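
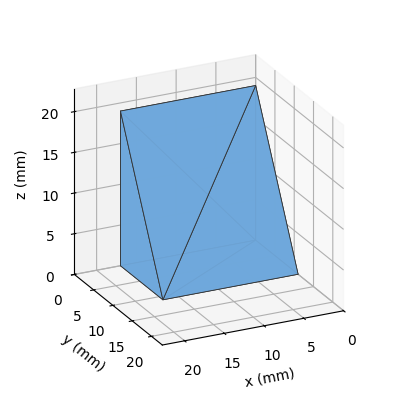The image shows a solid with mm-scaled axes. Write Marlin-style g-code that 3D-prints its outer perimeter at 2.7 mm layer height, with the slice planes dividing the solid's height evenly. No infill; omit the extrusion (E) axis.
Reading the render: the shape is a wedge (ramp): 17 × 11 mm base, rising to 19 mm along the y=0 edge and sloping linearly to z=0 at y=11 (dimensions read to the nearest mm from the axis ticks). For the g-code, the solid's height is divided into equal slices at the stated Δz and each level perimeter traced with G1 moves after a G0 lift.

; perimeter-only toolpath
G21 ; units = mm
G90 ; absolute positioning
G28 ; home
; layer 1
G0 Z2.7
G0 X0.0 Y0.0
G1 X17.0 Y0.0
G1 X17.0 Y9.4
G1 X0.0 Y9.4
G1 X0.0 Y0.0
; layer 2
G0 Z5.4
G0 X0.0 Y0.0
G1 X17.0 Y0.0
G1 X17.0 Y7.9
G1 X0.0 Y7.9
G1 X0.0 Y0.0
; layer 3
G0 Z8.1
G0 X0.0 Y0.0
G1 X17.0 Y0.0
G1 X17.0 Y6.3
G1 X0.0 Y6.3
G1 X0.0 Y0.0
; layer 4
G0 Z10.9
G0 X0.0 Y0.0
G1 X17.0 Y0.0
G1 X17.0 Y4.7
G1 X0.0 Y4.7
G1 X0.0 Y0.0
; layer 5
G0 Z13.6
G0 X0.0 Y0.0
G1 X17.0 Y0.0
G1 X17.0 Y3.1
G1 X0.0 Y3.1
G1 X0.0 Y0.0
; layer 6
G0 Z16.3
G0 X0.0 Y0.0
G1 X17.0 Y0.0
G1 X17.0 Y1.6
G1 X0.0 Y1.6
G1 X0.0 Y0.0
M2 ; end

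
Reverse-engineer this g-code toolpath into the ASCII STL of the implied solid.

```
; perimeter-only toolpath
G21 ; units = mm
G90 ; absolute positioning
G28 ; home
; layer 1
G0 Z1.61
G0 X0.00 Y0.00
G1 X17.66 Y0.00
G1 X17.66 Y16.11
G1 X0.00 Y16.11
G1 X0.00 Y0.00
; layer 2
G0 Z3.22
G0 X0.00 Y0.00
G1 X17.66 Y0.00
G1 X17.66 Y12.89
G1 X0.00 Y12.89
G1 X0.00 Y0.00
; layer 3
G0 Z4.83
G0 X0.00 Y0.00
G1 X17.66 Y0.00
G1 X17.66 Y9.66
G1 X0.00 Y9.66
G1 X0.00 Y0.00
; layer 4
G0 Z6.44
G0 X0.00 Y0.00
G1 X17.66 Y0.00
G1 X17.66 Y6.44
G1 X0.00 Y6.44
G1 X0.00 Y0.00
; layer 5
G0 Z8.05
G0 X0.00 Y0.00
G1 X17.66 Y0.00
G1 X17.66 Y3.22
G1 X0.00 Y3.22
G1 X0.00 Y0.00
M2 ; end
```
solid part
  facet normal 0.0000 0.0000 -1.0000
    outer loop
      vertex 17.66 19.33 0.00
      vertex 17.66 0.00 0.00
      vertex 0.00 0.00 0.00
    endloop
  endfacet
  facet normal 0.0000 0.0000 -1.0000
    outer loop
      vertex 0.00 19.33 0.00
      vertex 17.66 19.33 0.00
      vertex 0.00 0.00 0.00
    endloop
  endfacet
  facet normal 0.0000 -1.0000 0.0000
    outer loop
      vertex 0.00 0.00 0.00
      vertex 17.66 0.00 0.00
      vertex 17.66 0.00 9.66
    endloop
  endfacet
  facet normal 0.0000 -1.0000 0.0000
    outer loop
      vertex 0.00 0.00 0.00
      vertex 17.66 0.00 9.66
      vertex 0.00 0.00 9.66
    endloop
  endfacet
  facet normal 0.0000 0.4470 0.8945
    outer loop
      vertex 0.00 0.00 9.66
      vertex 17.66 0.00 9.66
      vertex 17.66 19.33 0.00
    endloop
  endfacet
  facet normal 0.0000 0.4470 0.8945
    outer loop
      vertex 0.00 0.00 9.66
      vertex 17.66 19.33 0.00
      vertex 0.00 19.33 0.00
    endloop
  endfacet
  facet normal -1.0000 0.0000 0.0000
    outer loop
      vertex 0.00 0.00 9.66
      vertex 0.00 19.33 0.00
      vertex 0.00 0.00 0.00
    endloop
  endfacet
  facet normal 1.0000 0.0000 0.0000
    outer loop
      vertex 17.66 0.00 0.00
      vertex 17.66 19.33 0.00
      vertex 17.66 0.00 9.66
    endloop
  endfacet
endsolid part

The G0 Z moves step by Δz≈1.61 mm. The G1 loops shrink linearly with z, so the solid tapers from its base footprint up to z≈9.66. Closing with a flat bottom cap and the tapered top and triangulating gives 8 facets — a wedge (ramp): 17.7 × 19.3 mm base, rising to 9.66 mm along the y=0 edge and sloping linearly to z=0 at y=19.3.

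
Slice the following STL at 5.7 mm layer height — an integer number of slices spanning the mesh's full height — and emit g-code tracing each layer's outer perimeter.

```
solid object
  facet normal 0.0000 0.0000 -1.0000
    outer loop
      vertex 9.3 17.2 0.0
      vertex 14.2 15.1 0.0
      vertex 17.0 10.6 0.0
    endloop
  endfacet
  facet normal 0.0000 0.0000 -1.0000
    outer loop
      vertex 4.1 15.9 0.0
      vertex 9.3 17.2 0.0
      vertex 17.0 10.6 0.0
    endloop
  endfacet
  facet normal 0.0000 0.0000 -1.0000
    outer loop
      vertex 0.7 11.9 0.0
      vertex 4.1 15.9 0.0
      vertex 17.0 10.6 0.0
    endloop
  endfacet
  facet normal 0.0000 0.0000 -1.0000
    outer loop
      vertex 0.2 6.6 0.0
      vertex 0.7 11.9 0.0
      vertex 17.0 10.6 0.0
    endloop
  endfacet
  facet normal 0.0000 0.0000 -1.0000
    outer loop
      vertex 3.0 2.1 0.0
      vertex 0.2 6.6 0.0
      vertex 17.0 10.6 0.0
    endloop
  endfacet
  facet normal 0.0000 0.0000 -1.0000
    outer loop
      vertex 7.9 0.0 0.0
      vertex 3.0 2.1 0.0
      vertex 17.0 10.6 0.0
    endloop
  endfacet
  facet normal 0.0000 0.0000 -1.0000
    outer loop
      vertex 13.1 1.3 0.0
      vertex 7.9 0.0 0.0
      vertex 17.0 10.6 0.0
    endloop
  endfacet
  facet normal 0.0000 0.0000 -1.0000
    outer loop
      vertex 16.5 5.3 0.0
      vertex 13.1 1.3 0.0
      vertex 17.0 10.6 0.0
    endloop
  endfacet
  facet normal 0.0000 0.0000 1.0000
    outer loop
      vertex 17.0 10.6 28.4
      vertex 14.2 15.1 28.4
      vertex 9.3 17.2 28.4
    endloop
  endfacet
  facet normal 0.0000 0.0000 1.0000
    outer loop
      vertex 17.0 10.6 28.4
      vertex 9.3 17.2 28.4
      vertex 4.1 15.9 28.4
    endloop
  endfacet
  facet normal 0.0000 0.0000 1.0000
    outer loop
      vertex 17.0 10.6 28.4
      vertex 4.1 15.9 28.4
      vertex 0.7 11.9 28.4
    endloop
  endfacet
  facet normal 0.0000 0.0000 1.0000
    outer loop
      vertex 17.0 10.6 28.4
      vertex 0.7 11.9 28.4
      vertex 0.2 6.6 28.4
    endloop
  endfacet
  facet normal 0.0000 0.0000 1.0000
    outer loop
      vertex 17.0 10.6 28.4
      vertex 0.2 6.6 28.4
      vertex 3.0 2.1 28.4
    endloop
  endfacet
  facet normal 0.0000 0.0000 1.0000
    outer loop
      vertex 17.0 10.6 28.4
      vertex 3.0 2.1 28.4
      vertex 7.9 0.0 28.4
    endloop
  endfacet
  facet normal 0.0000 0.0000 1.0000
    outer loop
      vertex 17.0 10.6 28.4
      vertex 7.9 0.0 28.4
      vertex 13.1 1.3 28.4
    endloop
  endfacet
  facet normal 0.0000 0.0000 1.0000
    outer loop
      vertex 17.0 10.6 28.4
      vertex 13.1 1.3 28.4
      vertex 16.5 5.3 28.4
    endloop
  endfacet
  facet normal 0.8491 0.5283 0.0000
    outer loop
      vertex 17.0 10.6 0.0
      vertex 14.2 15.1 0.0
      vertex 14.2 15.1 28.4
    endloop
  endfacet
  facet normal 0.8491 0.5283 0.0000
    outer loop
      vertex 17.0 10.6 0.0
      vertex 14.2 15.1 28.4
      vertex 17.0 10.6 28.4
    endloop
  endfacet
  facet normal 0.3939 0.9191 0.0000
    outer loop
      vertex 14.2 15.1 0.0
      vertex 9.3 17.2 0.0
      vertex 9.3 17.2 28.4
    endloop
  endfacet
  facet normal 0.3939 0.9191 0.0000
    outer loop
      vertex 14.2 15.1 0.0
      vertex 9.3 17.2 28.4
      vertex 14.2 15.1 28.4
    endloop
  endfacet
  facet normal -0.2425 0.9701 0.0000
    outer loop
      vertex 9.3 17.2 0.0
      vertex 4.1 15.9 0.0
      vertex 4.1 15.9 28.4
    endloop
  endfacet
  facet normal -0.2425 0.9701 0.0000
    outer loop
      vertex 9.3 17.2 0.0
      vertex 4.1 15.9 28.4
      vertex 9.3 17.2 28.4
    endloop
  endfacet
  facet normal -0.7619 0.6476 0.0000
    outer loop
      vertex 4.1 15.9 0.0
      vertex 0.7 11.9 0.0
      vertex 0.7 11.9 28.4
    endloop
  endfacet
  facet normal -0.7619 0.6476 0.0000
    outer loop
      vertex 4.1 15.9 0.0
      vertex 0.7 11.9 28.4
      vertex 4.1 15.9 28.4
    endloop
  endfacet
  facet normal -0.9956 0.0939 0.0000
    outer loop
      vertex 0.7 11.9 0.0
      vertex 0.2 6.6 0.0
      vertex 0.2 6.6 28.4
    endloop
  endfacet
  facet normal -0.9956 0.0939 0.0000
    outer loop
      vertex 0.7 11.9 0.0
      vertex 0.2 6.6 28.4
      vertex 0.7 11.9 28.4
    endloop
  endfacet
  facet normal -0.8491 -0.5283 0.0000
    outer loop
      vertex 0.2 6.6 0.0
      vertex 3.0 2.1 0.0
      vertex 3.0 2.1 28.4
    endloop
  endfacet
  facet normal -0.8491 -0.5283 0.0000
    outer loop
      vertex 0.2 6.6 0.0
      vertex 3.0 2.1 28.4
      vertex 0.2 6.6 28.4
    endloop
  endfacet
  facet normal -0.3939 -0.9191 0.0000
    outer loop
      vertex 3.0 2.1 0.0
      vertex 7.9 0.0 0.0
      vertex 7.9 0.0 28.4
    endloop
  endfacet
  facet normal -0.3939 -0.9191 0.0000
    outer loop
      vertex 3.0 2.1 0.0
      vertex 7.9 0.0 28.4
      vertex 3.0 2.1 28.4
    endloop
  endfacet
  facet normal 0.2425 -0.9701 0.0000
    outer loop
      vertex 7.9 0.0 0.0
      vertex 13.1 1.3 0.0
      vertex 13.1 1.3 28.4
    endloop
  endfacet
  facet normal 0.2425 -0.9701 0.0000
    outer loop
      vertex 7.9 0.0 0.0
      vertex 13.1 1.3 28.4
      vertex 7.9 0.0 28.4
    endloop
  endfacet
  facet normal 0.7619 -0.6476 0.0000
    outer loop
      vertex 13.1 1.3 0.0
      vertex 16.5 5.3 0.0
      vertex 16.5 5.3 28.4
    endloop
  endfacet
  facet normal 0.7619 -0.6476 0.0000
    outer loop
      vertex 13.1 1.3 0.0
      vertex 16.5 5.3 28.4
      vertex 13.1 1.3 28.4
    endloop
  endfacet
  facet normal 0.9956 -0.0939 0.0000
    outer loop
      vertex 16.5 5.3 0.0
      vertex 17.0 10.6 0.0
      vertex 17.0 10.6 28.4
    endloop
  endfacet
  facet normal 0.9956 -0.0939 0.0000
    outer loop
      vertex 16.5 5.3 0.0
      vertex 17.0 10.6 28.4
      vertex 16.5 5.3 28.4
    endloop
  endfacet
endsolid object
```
; perimeter-only toolpath
G21 ; units = mm
G90 ; absolute positioning
G28 ; home
; layer 1
G0 Z5.7
G0 X17.0 Y10.6
G1 X14.2 Y15.1
G1 X9.3 Y17.2
G1 X4.1 Y15.9
G1 X0.7 Y11.9
G1 X0.2 Y6.6
G1 X3.0 Y2.1
G1 X7.9 Y0.0
G1 X13.1 Y1.3
G1 X16.5 Y5.3
G1 X17.0 Y10.6
; layer 2
G0 Z11.4
G0 X17.0 Y10.6
G1 X14.2 Y15.1
G1 X9.3 Y17.2
G1 X4.1 Y15.9
G1 X0.7 Y11.9
G1 X0.2 Y6.6
G1 X3.0 Y2.1
G1 X7.9 Y0.0
G1 X13.1 Y1.3
G1 X16.5 Y5.3
G1 X17.0 Y10.6
; layer 3
G0 Z17.0
G0 X17.0 Y10.6
G1 X14.2 Y15.1
G1 X9.3 Y17.2
G1 X4.1 Y15.9
G1 X0.7 Y11.9
G1 X0.2 Y6.6
G1 X3.0 Y2.1
G1 X7.9 Y0.0
G1 X13.1 Y1.3
G1 X16.5 Y5.3
G1 X17.0 Y10.6
; layer 4
G0 Z22.7
G0 X17.0 Y10.6
G1 X14.2 Y15.1
G1 X9.3 Y17.2
G1 X4.1 Y15.9
G1 X0.7 Y11.9
G1 X0.2 Y6.6
G1 X3.0 Y2.1
G1 X7.9 Y0.0
G1 X13.1 Y1.3
G1 X16.5 Y5.3
G1 X17.0 Y10.6
; layer 5
G0 Z28.4
G0 X17.0 Y10.6
G1 X14.2 Y15.1
G1 X9.3 Y17.2
G1 X4.1 Y15.9
G1 X0.7 Y11.9
G1 X0.2 Y6.6
G1 X3.0 Y2.1
G1 X7.9 Y0.0
G1 X13.1 Y1.3
G1 X16.5 Y5.3
G1 X17.0 Y10.6
M2 ; end

The solid is a regular 10-sided prism (a cylinder approximated with 10 flat sides), circumscribed radius ≈ 8.6 mm, height ≈ 28.4 mm. Slicing at Δz = 5.7 mm — 5 equal slices spanning the solid's height, so layer i sits at z = i·h/5 — gives 5 non-empty perimeters. Each is a 10-segment closed polygon; G0 lifts to the layer z and rapids to the start vertex, then G1 traces the edges.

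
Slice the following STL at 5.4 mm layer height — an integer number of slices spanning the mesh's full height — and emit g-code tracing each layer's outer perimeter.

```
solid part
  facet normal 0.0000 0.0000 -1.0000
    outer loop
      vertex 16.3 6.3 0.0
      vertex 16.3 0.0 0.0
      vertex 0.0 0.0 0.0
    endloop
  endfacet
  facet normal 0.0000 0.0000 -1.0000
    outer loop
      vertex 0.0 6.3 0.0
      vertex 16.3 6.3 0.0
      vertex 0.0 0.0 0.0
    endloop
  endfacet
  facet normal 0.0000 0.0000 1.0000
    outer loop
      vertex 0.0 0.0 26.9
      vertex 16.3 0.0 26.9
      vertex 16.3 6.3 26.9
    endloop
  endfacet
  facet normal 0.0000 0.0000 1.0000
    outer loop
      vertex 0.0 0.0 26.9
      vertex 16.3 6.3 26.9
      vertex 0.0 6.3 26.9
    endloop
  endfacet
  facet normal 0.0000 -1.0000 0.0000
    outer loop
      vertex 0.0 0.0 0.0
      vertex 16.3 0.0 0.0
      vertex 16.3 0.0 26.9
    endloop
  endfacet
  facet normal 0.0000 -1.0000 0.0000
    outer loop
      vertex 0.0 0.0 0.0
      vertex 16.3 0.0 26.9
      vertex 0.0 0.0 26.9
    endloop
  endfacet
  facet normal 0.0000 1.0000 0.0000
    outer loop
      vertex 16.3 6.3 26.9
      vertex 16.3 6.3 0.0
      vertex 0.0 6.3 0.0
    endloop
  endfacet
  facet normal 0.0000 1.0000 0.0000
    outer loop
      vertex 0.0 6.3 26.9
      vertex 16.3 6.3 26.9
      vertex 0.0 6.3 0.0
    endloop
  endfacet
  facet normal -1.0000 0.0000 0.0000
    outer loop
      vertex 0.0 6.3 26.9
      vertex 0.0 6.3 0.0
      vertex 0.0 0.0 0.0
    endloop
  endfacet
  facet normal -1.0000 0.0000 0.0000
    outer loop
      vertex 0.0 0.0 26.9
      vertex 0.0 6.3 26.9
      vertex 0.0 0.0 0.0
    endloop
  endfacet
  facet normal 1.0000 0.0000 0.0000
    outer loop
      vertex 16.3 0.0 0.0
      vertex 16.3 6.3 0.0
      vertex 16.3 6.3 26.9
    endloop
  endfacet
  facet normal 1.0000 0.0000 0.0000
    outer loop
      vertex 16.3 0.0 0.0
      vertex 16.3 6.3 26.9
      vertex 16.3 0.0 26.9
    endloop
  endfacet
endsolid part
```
; perimeter-only toolpath
G21 ; units = mm
G90 ; absolute positioning
G28 ; home
; layer 1
G0 Z5.4
G0 X0.0 Y0.0
G1 X16.3 Y0.0
G1 X16.3 Y6.3
G1 X0.0 Y6.3
G1 X0.0 Y0.0
; layer 2
G0 Z10.8
G0 X0.0 Y0.0
G1 X16.3 Y0.0
G1 X16.3 Y6.3
G1 X0.0 Y6.3
G1 X0.0 Y0.0
; layer 3
G0 Z16.1
G0 X0.0 Y0.0
G1 X16.3 Y0.0
G1 X16.3 Y6.3
G1 X0.0 Y6.3
G1 X0.0 Y0.0
; layer 4
G0 Z21.5
G0 X0.0 Y0.0
G1 X16.3 Y0.0
G1 X16.3 Y6.3
G1 X0.0 Y6.3
G1 X0.0 Y0.0
; layer 5
G0 Z26.9
G0 X0.0 Y0.0
G1 X16.3 Y0.0
G1 X16.3 Y6.3
G1 X0.0 Y6.3
G1 X0.0 Y0.0
M2 ; end

The solid is a rectangular box, roughly 16.3 × 6.3 mm footprint and 26.9 mm tall. Slicing at Δz = 5.4 mm — 5 equal slices spanning the solid's height, so layer i sits at z = i·h/5 — gives 5 non-empty perimeters. Each is a 4-segment closed polygon; G0 lifts to the layer z and rapids to the start vertex, then G1 traces the edges.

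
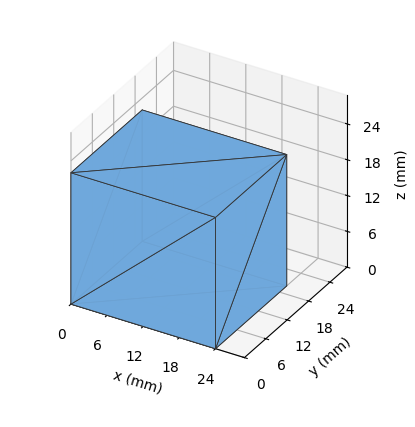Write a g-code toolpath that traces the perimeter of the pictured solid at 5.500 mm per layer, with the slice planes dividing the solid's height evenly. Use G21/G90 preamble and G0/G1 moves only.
Reading the render: the shape is a rectangular box, roughly 24 × 20 mm footprint and 22 mm tall (dimensions read to the nearest mm from the axis ticks). For the g-code, the solid's height is divided into equal slices at the stated Δz and each level perimeter traced with G1 moves after a G0 lift.

; perimeter-only toolpath
G21 ; units = mm
G90 ; absolute positioning
G28 ; home
; layer 1
G0 Z5.500
G0 X0.000 Y0.000
G1 X24.000 Y0.000
G1 X24.000 Y20.000
G1 X0.000 Y20.000
G1 X0.000 Y0.000
; layer 2
G0 Z11.000
G0 X0.000 Y0.000
G1 X24.000 Y0.000
G1 X24.000 Y20.000
G1 X0.000 Y20.000
G1 X0.000 Y0.000
; layer 3
G0 Z16.500
G0 X0.000 Y0.000
G1 X24.000 Y0.000
G1 X24.000 Y20.000
G1 X0.000 Y20.000
G1 X0.000 Y0.000
; layer 4
G0 Z22.000
G0 X0.000 Y0.000
G1 X24.000 Y0.000
G1 X24.000 Y20.000
G1 X0.000 Y20.000
G1 X0.000 Y0.000
M2 ; end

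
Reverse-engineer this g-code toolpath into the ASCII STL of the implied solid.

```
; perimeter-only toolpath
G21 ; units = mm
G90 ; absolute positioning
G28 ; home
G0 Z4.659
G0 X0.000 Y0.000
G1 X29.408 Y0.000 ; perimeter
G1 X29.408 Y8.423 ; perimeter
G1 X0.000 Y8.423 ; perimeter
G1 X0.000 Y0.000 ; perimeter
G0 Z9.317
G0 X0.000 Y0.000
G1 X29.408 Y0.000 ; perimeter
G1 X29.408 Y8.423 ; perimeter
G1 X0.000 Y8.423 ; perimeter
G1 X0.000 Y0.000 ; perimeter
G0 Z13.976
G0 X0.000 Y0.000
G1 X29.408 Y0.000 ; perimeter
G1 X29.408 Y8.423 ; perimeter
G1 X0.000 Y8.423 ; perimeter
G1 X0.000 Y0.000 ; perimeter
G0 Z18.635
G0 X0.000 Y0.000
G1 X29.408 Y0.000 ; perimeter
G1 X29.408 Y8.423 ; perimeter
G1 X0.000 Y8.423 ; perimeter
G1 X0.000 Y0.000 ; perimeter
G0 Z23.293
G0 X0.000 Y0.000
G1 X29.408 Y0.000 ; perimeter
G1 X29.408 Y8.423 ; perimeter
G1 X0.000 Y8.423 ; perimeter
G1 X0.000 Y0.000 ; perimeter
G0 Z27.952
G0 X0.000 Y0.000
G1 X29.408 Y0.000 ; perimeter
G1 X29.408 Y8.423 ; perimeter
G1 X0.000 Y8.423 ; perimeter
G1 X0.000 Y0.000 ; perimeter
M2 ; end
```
solid part
  facet normal 0.0000 0.0000 -1.0000
    outer loop
      vertex 29.408 8.423 0.000
      vertex 29.408 0.000 0.000
      vertex 0.000 0.000 0.000
    endloop
  endfacet
  facet normal 0.0000 0.0000 -1.0000
    outer loop
      vertex 0.000 8.423 0.000
      vertex 29.408 8.423 0.000
      vertex 0.000 0.000 0.000
    endloop
  endfacet
  facet normal 0.0000 0.0000 1.0000
    outer loop
      vertex 0.000 0.000 27.952
      vertex 29.408 0.000 27.952
      vertex 29.408 8.423 27.952
    endloop
  endfacet
  facet normal 0.0000 0.0000 1.0000
    outer loop
      vertex 0.000 0.000 27.952
      vertex 29.408 8.423 27.952
      vertex 0.000 8.423 27.952
    endloop
  endfacet
  facet normal 0.0000 -1.0000 0.0000
    outer loop
      vertex 0.000 0.000 0.000
      vertex 29.408 0.000 0.000
      vertex 29.408 0.000 27.952
    endloop
  endfacet
  facet normal 0.0000 -1.0000 0.0000
    outer loop
      vertex 0.000 0.000 0.000
      vertex 29.408 0.000 27.952
      vertex 0.000 0.000 27.952
    endloop
  endfacet
  facet normal 0.0000 1.0000 0.0000
    outer loop
      vertex 29.408 8.423 27.952
      vertex 29.408 8.423 0.000
      vertex 0.000 8.423 0.000
    endloop
  endfacet
  facet normal 0.0000 1.0000 0.0000
    outer loop
      vertex 0.000 8.423 27.952
      vertex 29.408 8.423 27.952
      vertex 0.000 8.423 0.000
    endloop
  endfacet
  facet normal -1.0000 0.0000 0.0000
    outer loop
      vertex 0.000 8.423 27.952
      vertex 0.000 8.423 0.000
      vertex 0.000 0.000 0.000
    endloop
  endfacet
  facet normal -1.0000 0.0000 0.0000
    outer loop
      vertex 0.000 0.000 27.952
      vertex 0.000 8.423 27.952
      vertex 0.000 0.000 0.000
    endloop
  endfacet
  facet normal 1.0000 0.0000 0.0000
    outer loop
      vertex 29.408 0.000 0.000
      vertex 29.408 8.423 0.000
      vertex 29.408 8.423 27.952
    endloop
  endfacet
  facet normal 1.0000 0.0000 0.0000
    outer loop
      vertex 29.408 0.000 0.000
      vertex 29.408 8.423 27.952
      vertex 29.408 0.000 27.952
    endloop
  endfacet
endsolid part

The G0 Z moves step by Δz≈4.659 mm. Every layer's G1 loop is the same polygon, so the solid is a straight extrusion of it from z=0 to z≈28. Closing with flat bottom and top caps and triangulating gives 12 facets — a rectangular box, roughly 29.4 × 8.42 mm footprint and 28 mm tall.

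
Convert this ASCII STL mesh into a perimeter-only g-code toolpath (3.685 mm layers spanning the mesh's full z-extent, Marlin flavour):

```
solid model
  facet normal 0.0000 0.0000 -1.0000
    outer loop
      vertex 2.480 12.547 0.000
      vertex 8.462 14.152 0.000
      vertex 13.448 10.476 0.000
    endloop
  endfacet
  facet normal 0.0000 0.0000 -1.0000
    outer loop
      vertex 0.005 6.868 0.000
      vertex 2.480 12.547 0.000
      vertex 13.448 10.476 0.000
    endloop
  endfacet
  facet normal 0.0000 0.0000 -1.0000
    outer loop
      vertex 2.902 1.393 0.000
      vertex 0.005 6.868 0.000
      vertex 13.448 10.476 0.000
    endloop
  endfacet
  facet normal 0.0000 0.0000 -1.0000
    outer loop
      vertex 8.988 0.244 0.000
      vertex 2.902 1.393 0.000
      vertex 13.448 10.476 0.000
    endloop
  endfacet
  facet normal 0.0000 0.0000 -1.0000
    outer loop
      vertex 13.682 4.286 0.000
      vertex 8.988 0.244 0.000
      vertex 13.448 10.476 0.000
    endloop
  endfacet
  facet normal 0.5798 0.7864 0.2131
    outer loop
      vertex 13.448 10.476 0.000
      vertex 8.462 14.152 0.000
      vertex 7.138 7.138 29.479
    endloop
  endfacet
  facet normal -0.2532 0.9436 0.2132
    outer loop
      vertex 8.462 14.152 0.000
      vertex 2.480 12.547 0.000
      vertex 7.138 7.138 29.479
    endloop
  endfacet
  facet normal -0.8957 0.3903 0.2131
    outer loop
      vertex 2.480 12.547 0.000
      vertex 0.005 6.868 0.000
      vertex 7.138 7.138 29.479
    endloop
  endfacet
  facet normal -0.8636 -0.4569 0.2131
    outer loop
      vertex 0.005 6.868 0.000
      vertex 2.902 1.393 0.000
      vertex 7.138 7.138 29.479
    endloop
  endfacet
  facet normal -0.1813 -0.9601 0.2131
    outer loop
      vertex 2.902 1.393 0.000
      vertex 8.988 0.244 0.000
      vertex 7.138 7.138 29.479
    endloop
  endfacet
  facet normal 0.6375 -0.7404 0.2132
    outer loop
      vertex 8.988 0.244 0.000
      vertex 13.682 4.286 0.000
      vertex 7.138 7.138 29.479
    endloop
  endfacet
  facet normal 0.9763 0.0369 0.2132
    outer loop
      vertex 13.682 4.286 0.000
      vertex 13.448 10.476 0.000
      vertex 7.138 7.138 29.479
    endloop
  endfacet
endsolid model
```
; perimeter-only toolpath
G21 ; units = mm
G90 ; absolute positioning
G28 ; home
; layer 1
G0 Z3.685
G0 X12.659 Y10.059
G1 X8.296 Y13.275
G1 X3.062 Y11.871
G1 X0.897 Y6.902
G1 X3.431 Y2.111
G1 X8.757 Y1.106
G1 X12.864 Y4.642
G1 X12.659 Y10.059
; layer 2
G0 Z7.370
G0 X11.870 Y9.642
G1 X8.131 Y12.398
G1 X3.644 Y11.195
G1 X1.788 Y6.935
G1 X3.961 Y2.829
G1 X8.525 Y1.968
G1 X12.046 Y4.999
G1 X11.870 Y9.642
; layer 3
G0 Z11.055
G0 X11.082 Y9.224
G1 X7.966 Y11.522
G1 X4.227 Y10.519
G1 X2.680 Y6.969
G1 X4.491 Y3.547
G1 X8.294 Y2.829
G1 X11.228 Y5.356
G1 X11.082 Y9.224
; layer 4
G0 Z14.739
G0 X10.293 Y8.807
G1 X7.800 Y10.645
G1 X4.809 Y9.843
G1 X3.571 Y7.003
G1 X5.020 Y4.266
G1 X8.063 Y3.691
G1 X10.410 Y5.712
G1 X10.293 Y8.807
; layer 5
G0 Z18.424
G0 X9.504 Y8.390
G1 X7.634 Y9.768
G1 X5.391 Y9.166
G1 X4.463 Y7.037
G1 X5.549 Y4.984
G1 X7.832 Y4.553
G1 X9.592 Y6.068
G1 X9.504 Y8.390
; layer 6
G0 Z22.109
G0 X8.716 Y7.973
G1 X7.469 Y8.892
G1 X5.974 Y8.490
G1 X5.355 Y7.071
G1 X6.079 Y5.702
G1 X7.601 Y5.415
G1 X8.774 Y6.425
G1 X8.716 Y7.973
; layer 7
G0 Z25.794
G0 X7.927 Y7.555
G1 X7.303 Y8.015
G1 X6.556 Y7.814
G1 X6.246 Y7.104
G1 X6.609 Y6.420
G1 X7.369 Y6.276
G1 X7.956 Y6.782
G1 X7.927 Y7.555
M2 ; end

The solid is a regular 7-sided pyramid, base circumscribed radius ≈ 7.14 mm, apex at z ≈ 29.5 mm. Slicing at Δz = 3.685 mm — 8 equal slices spanning the solid's height, so layer i sits at z = i·h/8 — gives 7 non-empty perimeters. Each is a 7-segment closed polygon; G0 lifts to the layer z and rapids to the start vertex, then G1 traces the edges. The cross-section shrinks linearly with z (the slice at the apex is degenerate and omitted).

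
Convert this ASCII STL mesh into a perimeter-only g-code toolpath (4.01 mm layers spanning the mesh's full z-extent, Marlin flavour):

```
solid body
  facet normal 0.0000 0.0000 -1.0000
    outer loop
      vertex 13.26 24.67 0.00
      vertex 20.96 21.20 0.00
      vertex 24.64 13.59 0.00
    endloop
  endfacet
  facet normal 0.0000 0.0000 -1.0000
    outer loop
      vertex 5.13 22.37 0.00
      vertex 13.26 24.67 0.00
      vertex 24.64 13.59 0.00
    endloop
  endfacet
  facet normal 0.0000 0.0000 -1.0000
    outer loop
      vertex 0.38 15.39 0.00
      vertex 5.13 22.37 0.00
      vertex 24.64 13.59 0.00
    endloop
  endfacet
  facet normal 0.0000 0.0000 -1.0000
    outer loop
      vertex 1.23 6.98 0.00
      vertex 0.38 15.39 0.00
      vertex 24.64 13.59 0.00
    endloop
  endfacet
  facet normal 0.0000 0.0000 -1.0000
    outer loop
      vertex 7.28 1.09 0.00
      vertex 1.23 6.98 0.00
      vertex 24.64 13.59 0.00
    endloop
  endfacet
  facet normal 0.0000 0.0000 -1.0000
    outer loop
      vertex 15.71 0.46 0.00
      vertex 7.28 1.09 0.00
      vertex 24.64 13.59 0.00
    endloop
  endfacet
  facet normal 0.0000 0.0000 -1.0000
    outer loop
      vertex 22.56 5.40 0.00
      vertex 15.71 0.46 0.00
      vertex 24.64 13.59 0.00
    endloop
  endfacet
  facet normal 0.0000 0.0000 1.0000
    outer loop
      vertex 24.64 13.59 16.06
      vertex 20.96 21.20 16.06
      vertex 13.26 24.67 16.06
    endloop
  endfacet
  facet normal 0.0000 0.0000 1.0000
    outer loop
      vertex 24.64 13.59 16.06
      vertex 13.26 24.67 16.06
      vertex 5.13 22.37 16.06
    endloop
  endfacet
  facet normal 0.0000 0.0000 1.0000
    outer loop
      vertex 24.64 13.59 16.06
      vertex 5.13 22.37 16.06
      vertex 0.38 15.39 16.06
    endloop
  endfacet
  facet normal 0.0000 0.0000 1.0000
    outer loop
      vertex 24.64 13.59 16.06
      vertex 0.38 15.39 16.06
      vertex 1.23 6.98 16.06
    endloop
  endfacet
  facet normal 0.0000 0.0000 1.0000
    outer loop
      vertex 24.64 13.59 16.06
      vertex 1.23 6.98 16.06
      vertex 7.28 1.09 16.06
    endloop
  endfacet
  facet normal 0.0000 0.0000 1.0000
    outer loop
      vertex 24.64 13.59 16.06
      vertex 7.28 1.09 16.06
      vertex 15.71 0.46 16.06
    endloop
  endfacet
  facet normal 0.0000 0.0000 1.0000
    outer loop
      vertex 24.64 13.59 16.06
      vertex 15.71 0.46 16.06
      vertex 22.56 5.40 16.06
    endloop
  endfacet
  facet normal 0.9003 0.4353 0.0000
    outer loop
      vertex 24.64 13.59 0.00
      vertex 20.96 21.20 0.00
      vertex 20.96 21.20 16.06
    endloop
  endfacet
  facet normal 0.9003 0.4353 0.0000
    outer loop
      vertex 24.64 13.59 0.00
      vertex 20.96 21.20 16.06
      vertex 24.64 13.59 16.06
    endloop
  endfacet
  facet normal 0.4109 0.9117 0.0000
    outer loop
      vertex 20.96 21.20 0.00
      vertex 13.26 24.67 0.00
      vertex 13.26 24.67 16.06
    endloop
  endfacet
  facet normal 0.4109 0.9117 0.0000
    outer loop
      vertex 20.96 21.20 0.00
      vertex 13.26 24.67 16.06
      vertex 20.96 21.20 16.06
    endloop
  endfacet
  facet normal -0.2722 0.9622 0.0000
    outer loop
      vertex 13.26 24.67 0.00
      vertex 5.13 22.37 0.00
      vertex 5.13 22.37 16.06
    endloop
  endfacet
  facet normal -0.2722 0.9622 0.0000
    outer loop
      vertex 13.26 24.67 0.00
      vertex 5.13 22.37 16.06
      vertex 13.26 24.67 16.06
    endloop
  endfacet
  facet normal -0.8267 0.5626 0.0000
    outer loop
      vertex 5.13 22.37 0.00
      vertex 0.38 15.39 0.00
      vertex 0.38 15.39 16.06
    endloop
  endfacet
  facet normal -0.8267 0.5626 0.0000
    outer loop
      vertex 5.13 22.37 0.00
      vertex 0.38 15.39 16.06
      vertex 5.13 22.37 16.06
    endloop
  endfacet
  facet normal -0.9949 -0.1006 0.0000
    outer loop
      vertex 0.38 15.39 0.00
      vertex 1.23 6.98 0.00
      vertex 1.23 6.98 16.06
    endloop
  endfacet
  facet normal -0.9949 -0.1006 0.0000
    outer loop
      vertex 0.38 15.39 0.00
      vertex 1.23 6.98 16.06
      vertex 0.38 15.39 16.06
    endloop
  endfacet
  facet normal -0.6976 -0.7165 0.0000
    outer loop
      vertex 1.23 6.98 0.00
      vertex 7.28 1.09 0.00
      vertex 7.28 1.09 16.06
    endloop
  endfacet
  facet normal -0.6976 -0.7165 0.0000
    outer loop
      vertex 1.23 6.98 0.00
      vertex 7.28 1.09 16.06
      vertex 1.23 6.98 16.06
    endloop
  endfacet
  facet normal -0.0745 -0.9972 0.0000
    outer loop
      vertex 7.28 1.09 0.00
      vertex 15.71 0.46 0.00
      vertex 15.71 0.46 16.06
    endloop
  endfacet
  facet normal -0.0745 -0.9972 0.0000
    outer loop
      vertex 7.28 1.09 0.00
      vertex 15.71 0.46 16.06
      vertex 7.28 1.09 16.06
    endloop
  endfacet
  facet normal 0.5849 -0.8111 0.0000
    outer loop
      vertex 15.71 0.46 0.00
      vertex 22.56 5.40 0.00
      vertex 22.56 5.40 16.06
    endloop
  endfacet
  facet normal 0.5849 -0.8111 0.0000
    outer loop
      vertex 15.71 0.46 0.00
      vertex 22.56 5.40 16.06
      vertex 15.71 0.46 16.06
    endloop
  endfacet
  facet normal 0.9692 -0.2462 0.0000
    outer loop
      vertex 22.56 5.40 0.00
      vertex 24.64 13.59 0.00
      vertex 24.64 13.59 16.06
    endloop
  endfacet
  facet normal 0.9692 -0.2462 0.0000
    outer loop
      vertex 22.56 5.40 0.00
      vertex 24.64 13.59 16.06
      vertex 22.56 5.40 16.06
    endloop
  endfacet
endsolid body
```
; perimeter-only toolpath
G21 ; units = mm
G90 ; absolute positioning
G28 ; home
; layer 1
G0 Z4.01
G0 X24.64 Y13.59
G1 X20.96 Y21.20
G1 X13.26 Y24.67
G1 X5.13 Y22.37
G1 X0.38 Y15.39
G1 X1.23 Y6.98
G1 X7.28 Y1.09
G1 X15.71 Y0.46
G1 X22.56 Y5.40
G1 X24.64 Y13.59
; layer 2
G0 Z8.03
G0 X24.64 Y13.59
G1 X20.96 Y21.20
G1 X13.26 Y24.67
G1 X5.13 Y22.37
G1 X0.38 Y15.39
G1 X1.23 Y6.98
G1 X7.28 Y1.09
G1 X15.71 Y0.46
G1 X22.56 Y5.40
G1 X24.64 Y13.59
; layer 3
G0 Z12.04
G0 X24.64 Y13.59
G1 X20.96 Y21.20
G1 X13.26 Y24.67
G1 X5.13 Y22.37
G1 X0.38 Y15.39
G1 X1.23 Y6.98
G1 X7.28 Y1.09
G1 X15.71 Y0.46
G1 X22.56 Y5.40
G1 X24.64 Y13.59
; layer 4
G0 Z16.06
G0 X24.64 Y13.59
G1 X20.96 Y21.20
G1 X13.26 Y24.67
G1 X5.13 Y22.37
G1 X0.38 Y15.39
G1 X1.23 Y6.98
G1 X7.28 Y1.09
G1 X15.71 Y0.46
G1 X22.56 Y5.40
G1 X24.64 Y13.59
M2 ; end

The solid is a regular 9-sided prism (a cylinder approximated with 9 flat sides), circumscribed radius ≈ 12.3 mm, height ≈ 16.1 mm. Slicing at Δz = 4.01 mm — 4 equal slices spanning the solid's height, so layer i sits at z = i·h/4 — gives 4 non-empty perimeters. Each is a 9-segment closed polygon; G0 lifts to the layer z and rapids to the start vertex, then G1 traces the edges.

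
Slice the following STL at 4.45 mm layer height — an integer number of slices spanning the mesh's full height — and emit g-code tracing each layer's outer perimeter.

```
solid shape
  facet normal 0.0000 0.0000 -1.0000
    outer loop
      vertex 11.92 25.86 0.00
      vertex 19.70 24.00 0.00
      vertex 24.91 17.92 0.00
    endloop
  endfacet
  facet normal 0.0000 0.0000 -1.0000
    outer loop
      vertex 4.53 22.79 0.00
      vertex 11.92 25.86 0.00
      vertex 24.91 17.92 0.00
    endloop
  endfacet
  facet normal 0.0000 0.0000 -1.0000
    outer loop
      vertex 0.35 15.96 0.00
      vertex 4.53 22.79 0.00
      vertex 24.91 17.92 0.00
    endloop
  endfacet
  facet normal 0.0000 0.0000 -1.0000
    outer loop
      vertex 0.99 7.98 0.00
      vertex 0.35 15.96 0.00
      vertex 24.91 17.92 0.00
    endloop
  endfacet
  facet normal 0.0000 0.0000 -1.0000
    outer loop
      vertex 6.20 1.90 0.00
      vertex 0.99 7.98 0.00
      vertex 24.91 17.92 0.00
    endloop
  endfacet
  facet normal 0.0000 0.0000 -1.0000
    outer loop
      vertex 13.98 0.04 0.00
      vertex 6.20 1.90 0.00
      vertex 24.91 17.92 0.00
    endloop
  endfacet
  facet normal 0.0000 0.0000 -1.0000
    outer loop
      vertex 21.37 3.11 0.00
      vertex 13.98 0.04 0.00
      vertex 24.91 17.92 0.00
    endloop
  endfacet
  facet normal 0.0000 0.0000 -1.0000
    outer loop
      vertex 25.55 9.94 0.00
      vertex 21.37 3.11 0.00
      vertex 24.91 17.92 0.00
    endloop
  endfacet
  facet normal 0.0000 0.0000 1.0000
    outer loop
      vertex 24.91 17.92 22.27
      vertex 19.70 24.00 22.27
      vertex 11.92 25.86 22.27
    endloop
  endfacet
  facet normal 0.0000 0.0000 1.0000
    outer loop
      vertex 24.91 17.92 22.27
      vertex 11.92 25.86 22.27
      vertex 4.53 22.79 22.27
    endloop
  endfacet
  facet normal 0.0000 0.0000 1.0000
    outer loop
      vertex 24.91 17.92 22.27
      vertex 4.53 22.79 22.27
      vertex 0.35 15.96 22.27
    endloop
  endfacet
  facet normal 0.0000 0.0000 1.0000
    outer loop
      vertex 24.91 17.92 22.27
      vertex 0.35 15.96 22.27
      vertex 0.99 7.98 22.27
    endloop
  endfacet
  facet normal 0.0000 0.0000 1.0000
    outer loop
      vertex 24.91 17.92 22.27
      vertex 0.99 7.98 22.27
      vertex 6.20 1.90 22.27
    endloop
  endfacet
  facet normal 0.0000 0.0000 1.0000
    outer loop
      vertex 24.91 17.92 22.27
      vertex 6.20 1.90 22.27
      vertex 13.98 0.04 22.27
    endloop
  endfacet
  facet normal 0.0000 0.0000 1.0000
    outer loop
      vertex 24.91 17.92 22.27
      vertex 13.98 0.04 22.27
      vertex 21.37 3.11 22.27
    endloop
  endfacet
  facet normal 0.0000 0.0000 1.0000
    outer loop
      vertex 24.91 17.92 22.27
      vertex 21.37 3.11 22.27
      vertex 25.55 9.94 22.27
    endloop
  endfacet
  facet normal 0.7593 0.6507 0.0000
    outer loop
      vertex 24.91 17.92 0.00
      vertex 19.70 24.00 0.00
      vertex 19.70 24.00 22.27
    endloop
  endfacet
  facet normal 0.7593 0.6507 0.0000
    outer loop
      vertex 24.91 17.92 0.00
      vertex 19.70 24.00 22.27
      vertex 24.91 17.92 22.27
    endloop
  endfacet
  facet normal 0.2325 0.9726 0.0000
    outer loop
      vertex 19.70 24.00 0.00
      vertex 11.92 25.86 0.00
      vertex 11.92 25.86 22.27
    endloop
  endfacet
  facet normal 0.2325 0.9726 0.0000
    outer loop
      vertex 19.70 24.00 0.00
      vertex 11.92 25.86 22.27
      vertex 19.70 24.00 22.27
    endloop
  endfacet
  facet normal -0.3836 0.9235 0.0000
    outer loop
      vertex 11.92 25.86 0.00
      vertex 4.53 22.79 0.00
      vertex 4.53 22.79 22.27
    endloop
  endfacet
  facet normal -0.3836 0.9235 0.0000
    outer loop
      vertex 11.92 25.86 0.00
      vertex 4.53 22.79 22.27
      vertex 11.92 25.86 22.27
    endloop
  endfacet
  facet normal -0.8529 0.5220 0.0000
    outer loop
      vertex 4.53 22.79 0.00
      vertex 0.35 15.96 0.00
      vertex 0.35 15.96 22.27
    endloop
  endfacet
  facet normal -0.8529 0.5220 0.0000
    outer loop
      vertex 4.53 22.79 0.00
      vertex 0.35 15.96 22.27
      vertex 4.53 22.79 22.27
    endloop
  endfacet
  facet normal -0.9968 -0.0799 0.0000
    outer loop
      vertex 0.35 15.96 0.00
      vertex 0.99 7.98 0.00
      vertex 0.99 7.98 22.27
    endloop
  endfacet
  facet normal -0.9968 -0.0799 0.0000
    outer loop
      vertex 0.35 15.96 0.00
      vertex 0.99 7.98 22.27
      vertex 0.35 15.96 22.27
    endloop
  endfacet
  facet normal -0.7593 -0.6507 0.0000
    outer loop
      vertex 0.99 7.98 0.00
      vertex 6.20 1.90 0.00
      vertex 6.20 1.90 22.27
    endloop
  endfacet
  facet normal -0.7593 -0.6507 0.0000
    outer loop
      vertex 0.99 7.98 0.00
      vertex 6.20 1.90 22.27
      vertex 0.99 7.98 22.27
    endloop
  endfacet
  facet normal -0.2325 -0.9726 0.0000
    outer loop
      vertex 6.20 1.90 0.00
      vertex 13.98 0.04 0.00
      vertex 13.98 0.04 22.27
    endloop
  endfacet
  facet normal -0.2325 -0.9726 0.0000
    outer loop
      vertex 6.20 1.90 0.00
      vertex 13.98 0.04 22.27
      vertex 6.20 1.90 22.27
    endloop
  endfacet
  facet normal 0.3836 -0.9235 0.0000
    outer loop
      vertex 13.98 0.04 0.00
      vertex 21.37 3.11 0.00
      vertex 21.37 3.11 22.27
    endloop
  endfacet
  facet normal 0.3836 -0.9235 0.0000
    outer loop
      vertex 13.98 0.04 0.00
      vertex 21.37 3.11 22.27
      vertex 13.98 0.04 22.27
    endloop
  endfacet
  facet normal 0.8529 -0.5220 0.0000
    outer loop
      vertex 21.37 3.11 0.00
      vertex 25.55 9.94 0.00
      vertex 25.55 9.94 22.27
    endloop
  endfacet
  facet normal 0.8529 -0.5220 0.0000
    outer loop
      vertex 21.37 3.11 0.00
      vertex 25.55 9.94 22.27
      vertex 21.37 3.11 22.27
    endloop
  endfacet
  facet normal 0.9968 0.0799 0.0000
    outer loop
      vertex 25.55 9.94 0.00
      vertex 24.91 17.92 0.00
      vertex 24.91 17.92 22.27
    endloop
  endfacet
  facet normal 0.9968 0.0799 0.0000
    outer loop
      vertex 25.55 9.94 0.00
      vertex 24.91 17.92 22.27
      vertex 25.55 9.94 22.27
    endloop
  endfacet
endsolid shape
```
; perimeter-only toolpath
G21 ; units = mm
G90 ; absolute positioning
G28 ; home
; layer 1
G0 Z4.45
G0 X24.91 Y17.92
G1 X19.70 Y24.00
G1 X11.92 Y25.86
G1 X4.53 Y22.79
G1 X0.35 Y15.96
G1 X0.99 Y7.98
G1 X6.20 Y1.90
G1 X13.98 Y0.04
G1 X21.37 Y3.11
G1 X25.55 Y9.94
G1 X24.91 Y17.92
; layer 2
G0 Z8.91
G0 X24.91 Y17.92
G1 X19.70 Y24.00
G1 X11.92 Y25.86
G1 X4.53 Y22.79
G1 X0.35 Y15.96
G1 X0.99 Y7.98
G1 X6.20 Y1.90
G1 X13.98 Y0.04
G1 X21.37 Y3.11
G1 X25.55 Y9.94
G1 X24.91 Y17.92
; layer 3
G0 Z13.36
G0 X24.91 Y17.92
G1 X19.70 Y24.00
G1 X11.92 Y25.86
G1 X4.53 Y22.79
G1 X0.35 Y15.96
G1 X0.99 Y7.98
G1 X6.20 Y1.90
G1 X13.98 Y0.04
G1 X21.37 Y3.11
G1 X25.55 Y9.94
G1 X24.91 Y17.92
; layer 4
G0 Z17.82
G0 X24.91 Y17.92
G1 X19.70 Y24.00
G1 X11.92 Y25.86
G1 X4.53 Y22.79
G1 X0.35 Y15.96
G1 X0.99 Y7.98
G1 X6.20 Y1.90
G1 X13.98 Y0.04
G1 X21.37 Y3.11
G1 X25.55 Y9.94
G1 X24.91 Y17.92
; layer 5
G0 Z22.27
G0 X24.91 Y17.92
G1 X19.70 Y24.00
G1 X11.92 Y25.86
G1 X4.53 Y22.79
G1 X0.35 Y15.96
G1 X0.99 Y7.98
G1 X6.20 Y1.90
G1 X13.98 Y0.04
G1 X21.37 Y3.11
G1 X25.55 Y9.94
G1 X24.91 Y17.92
M2 ; end

The solid is a regular 10-sided prism (a cylinder approximated with 10 flat sides), circumscribed radius ≈ 12.9 mm, height ≈ 22.3 mm. Slicing at Δz = 4.45 mm — 5 equal slices spanning the solid's height, so layer i sits at z = i·h/5 — gives 5 non-empty perimeters. Each is a 10-segment closed polygon; G0 lifts to the layer z and rapids to the start vertex, then G1 traces the edges.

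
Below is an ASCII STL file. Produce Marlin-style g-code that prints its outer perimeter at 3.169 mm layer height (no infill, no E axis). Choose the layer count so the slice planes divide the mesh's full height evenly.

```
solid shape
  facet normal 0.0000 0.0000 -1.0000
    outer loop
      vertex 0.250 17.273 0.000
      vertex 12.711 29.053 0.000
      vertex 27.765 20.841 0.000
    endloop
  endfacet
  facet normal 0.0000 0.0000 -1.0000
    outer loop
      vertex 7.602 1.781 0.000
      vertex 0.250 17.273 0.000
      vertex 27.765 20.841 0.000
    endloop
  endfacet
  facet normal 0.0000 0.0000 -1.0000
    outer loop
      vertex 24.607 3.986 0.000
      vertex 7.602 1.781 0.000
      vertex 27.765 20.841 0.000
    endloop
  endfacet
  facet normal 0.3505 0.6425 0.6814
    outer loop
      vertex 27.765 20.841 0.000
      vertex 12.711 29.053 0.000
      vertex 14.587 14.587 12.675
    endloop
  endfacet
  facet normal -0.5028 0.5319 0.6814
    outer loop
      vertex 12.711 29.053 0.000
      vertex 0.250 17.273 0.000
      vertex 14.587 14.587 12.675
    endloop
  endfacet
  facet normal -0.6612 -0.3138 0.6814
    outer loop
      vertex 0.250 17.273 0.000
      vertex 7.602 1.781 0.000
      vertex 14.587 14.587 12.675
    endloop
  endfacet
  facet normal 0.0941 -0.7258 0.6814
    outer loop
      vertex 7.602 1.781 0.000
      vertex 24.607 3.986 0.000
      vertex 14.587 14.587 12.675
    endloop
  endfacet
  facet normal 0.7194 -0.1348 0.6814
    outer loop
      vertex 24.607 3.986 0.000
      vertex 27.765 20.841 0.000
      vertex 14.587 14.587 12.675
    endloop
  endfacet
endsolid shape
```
; perimeter-only toolpath
G21 ; units = mm
G90 ; absolute positioning
G28 ; home
; layer 1
G0 Z3.169
G0 X24.471 Y19.277
G1 X13.180 Y25.437
G1 X3.834 Y16.602
G1 X9.348 Y4.982
G1 X22.102 Y6.636
G1 X24.471 Y19.277
; layer 2
G0 Z6.338
G0 X21.176 Y17.714
G1 X13.649 Y21.820
G1 X7.418 Y15.930
G1 X11.095 Y8.184
G1 X19.597 Y9.287
G1 X21.176 Y17.714
; layer 3
G0 Z9.506
G0 X17.881 Y16.150
G1 X14.118 Y18.203
G1 X11.003 Y15.258
G1 X12.841 Y11.386
G1 X17.092 Y11.937
G1 X17.881 Y16.150
M2 ; end

The solid is a regular 5-sided pyramid, base circumscribed radius ≈ 14.6 mm, apex at z ≈ 12.7 mm. Slicing at Δz = 3.169 mm — 4 equal slices spanning the solid's height, so layer i sits at z = i·h/4 — gives 3 non-empty perimeters. Each is a 5-segment closed polygon; G0 lifts to the layer z and rapids to the start vertex, then G1 traces the edges. The cross-section shrinks linearly with z (the slice at the apex is degenerate and omitted).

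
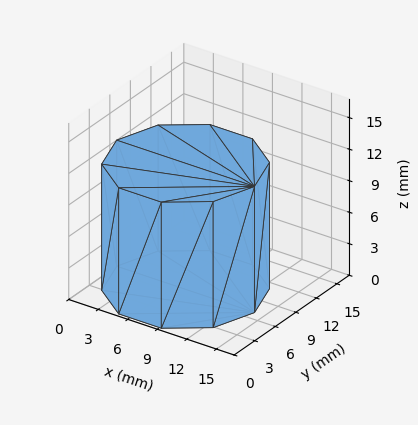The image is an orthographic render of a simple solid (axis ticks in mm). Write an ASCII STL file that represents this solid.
Reading the render: the shape is a regular 10-sided prism (a cylinder approximated with 10 flat sides), circumscribed radius ≈ 7 mm, height ≈ 12 mm (dimensions read to the nearest mm from the axis ticks). For the STL, each face is triangulated and given an outward normal.

solid part
  facet normal 0.0000 0.0000 -1.0000
    outer loop
      vertex 9.163 13.657 0.000
      vertex 12.663 11.114 0.000
      vertex 14.000 7.000 0.000
    endloop
  endfacet
  facet normal 0.0000 0.0000 -1.0000
    outer loop
      vertex 4.837 13.657 0.000
      vertex 9.163 13.657 0.000
      vertex 14.000 7.000 0.000
    endloop
  endfacet
  facet normal 0.0000 0.0000 -1.0000
    outer loop
      vertex 1.337 11.114 0.000
      vertex 4.837 13.657 0.000
      vertex 14.000 7.000 0.000
    endloop
  endfacet
  facet normal 0.0000 0.0000 -1.0000
    outer loop
      vertex 0.000 7.000 0.000
      vertex 1.337 11.114 0.000
      vertex 14.000 7.000 0.000
    endloop
  endfacet
  facet normal 0.0000 0.0000 -1.0000
    outer loop
      vertex 1.337 2.886 0.000
      vertex 0.000 7.000 0.000
      vertex 14.000 7.000 0.000
    endloop
  endfacet
  facet normal 0.0000 0.0000 -1.0000
    outer loop
      vertex 4.837 0.343 0.000
      vertex 1.337 2.886 0.000
      vertex 14.000 7.000 0.000
    endloop
  endfacet
  facet normal 0.0000 0.0000 -1.0000
    outer loop
      vertex 9.163 0.343 0.000
      vertex 4.837 0.343 0.000
      vertex 14.000 7.000 0.000
    endloop
  endfacet
  facet normal 0.0000 0.0000 -1.0000
    outer loop
      vertex 12.663 2.886 0.000
      vertex 9.163 0.343 0.000
      vertex 14.000 7.000 0.000
    endloop
  endfacet
  facet normal 0.0000 0.0000 1.0000
    outer loop
      vertex 14.000 7.000 12.000
      vertex 12.663 11.114 12.000
      vertex 9.163 13.657 12.000
    endloop
  endfacet
  facet normal 0.0000 0.0000 1.0000
    outer loop
      vertex 14.000 7.000 12.000
      vertex 9.163 13.657 12.000
      vertex 4.837 13.657 12.000
    endloop
  endfacet
  facet normal 0.0000 0.0000 1.0000
    outer loop
      vertex 14.000 7.000 12.000
      vertex 4.837 13.657 12.000
      vertex 1.337 11.114 12.000
    endloop
  endfacet
  facet normal 0.0000 0.0000 1.0000
    outer loop
      vertex 14.000 7.000 12.000
      vertex 1.337 11.114 12.000
      vertex 0.000 7.000 12.000
    endloop
  endfacet
  facet normal 0.0000 0.0000 1.0000
    outer loop
      vertex 14.000 7.000 12.000
      vertex 0.000 7.000 12.000
      vertex 1.337 2.886 12.000
    endloop
  endfacet
  facet normal 0.0000 0.0000 1.0000
    outer loop
      vertex 14.000 7.000 12.000
      vertex 1.337 2.886 12.000
      vertex 4.837 0.343 12.000
    endloop
  endfacet
  facet normal 0.0000 0.0000 1.0000
    outer loop
      vertex 14.000 7.000 12.000
      vertex 4.837 0.343 12.000
      vertex 9.163 0.343 12.000
    endloop
  endfacet
  facet normal 0.0000 0.0000 1.0000
    outer loop
      vertex 14.000 7.000 12.000
      vertex 9.163 0.343 12.000
      vertex 12.663 2.886 12.000
    endloop
  endfacet
  facet normal 0.9510 0.3091 0.0000
    outer loop
      vertex 14.000 7.000 0.000
      vertex 12.663 11.114 0.000
      vertex 12.663 11.114 12.000
    endloop
  endfacet
  facet normal 0.9510 0.3091 0.0000
    outer loop
      vertex 14.000 7.000 0.000
      vertex 12.663 11.114 12.000
      vertex 14.000 7.000 12.000
    endloop
  endfacet
  facet normal 0.5878 0.8090 0.0000
    outer loop
      vertex 12.663 11.114 0.000
      vertex 9.163 13.657 0.000
      vertex 9.163 13.657 12.000
    endloop
  endfacet
  facet normal 0.5878 0.8090 0.0000
    outer loop
      vertex 12.663 11.114 0.000
      vertex 9.163 13.657 12.000
      vertex 12.663 11.114 12.000
    endloop
  endfacet
  facet normal 0.0000 1.0000 0.0000
    outer loop
      vertex 9.163 13.657 0.000
      vertex 4.837 13.657 0.000
      vertex 4.837 13.657 12.000
    endloop
  endfacet
  facet normal 0.0000 1.0000 0.0000
    outer loop
      vertex 9.163 13.657 0.000
      vertex 4.837 13.657 12.000
      vertex 9.163 13.657 12.000
    endloop
  endfacet
  facet normal -0.5878 0.8090 0.0000
    outer loop
      vertex 4.837 13.657 0.000
      vertex 1.337 11.114 0.000
      vertex 1.337 11.114 12.000
    endloop
  endfacet
  facet normal -0.5878 0.8090 0.0000
    outer loop
      vertex 4.837 13.657 0.000
      vertex 1.337 11.114 12.000
      vertex 4.837 13.657 12.000
    endloop
  endfacet
  facet normal -0.9510 0.3091 0.0000
    outer loop
      vertex 1.337 11.114 0.000
      vertex 0.000 7.000 0.000
      vertex 0.000 7.000 12.000
    endloop
  endfacet
  facet normal -0.9510 0.3091 0.0000
    outer loop
      vertex 1.337 11.114 0.000
      vertex 0.000 7.000 12.000
      vertex 1.337 11.114 12.000
    endloop
  endfacet
  facet normal -0.9510 -0.3091 0.0000
    outer loop
      vertex 0.000 7.000 0.000
      vertex 1.337 2.886 0.000
      vertex 1.337 2.886 12.000
    endloop
  endfacet
  facet normal -0.9510 -0.3091 0.0000
    outer loop
      vertex 0.000 7.000 0.000
      vertex 1.337 2.886 12.000
      vertex 0.000 7.000 12.000
    endloop
  endfacet
  facet normal -0.5878 -0.8090 0.0000
    outer loop
      vertex 1.337 2.886 0.000
      vertex 4.837 0.343 0.000
      vertex 4.837 0.343 12.000
    endloop
  endfacet
  facet normal -0.5878 -0.8090 0.0000
    outer loop
      vertex 1.337 2.886 0.000
      vertex 4.837 0.343 12.000
      vertex 1.337 2.886 12.000
    endloop
  endfacet
  facet normal 0.0000 -1.0000 0.0000
    outer loop
      vertex 4.837 0.343 0.000
      vertex 9.163 0.343 0.000
      vertex 9.163 0.343 12.000
    endloop
  endfacet
  facet normal 0.0000 -1.0000 0.0000
    outer loop
      vertex 4.837 0.343 0.000
      vertex 9.163 0.343 12.000
      vertex 4.837 0.343 12.000
    endloop
  endfacet
  facet normal 0.5878 -0.8090 0.0000
    outer loop
      vertex 9.163 0.343 0.000
      vertex 12.663 2.886 0.000
      vertex 12.663 2.886 12.000
    endloop
  endfacet
  facet normal 0.5878 -0.8090 0.0000
    outer loop
      vertex 9.163 0.343 0.000
      vertex 12.663 2.886 12.000
      vertex 9.163 0.343 12.000
    endloop
  endfacet
  facet normal 0.9510 -0.3091 0.0000
    outer loop
      vertex 12.663 2.886 0.000
      vertex 14.000 7.000 0.000
      vertex 14.000 7.000 12.000
    endloop
  endfacet
  facet normal 0.9510 -0.3091 0.0000
    outer loop
      vertex 12.663 2.886 0.000
      vertex 14.000 7.000 12.000
      vertex 12.663 2.886 12.000
    endloop
  endfacet
endsolid part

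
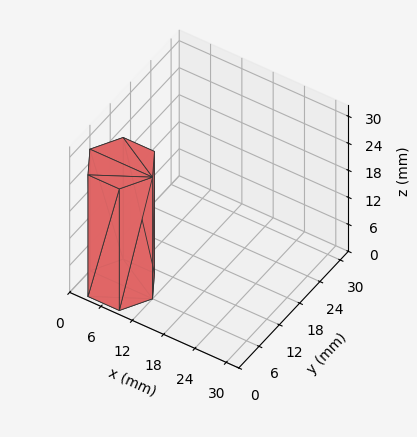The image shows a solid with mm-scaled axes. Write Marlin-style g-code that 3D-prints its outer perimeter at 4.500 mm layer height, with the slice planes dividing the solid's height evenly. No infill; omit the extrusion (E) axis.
Reading the render: the shape is a regular 6-sided prism (a cylinder approximated with 6 flat sides), circumscribed radius ≈ 6 mm, height ≈ 27 mm (dimensions read to the nearest mm from the axis ticks). For the g-code, the solid's height is divided into equal slices at the stated Δz and each level perimeter traced with G1 moves after a G0 lift.

; perimeter-only toolpath
G21 ; units = mm
G90 ; absolute positioning
G28 ; home
; layer 1
G0 Z4.500
G0 X12.000 Y6.000
G1 X9.000 Y11.196
G1 X3.000 Y11.196
G1 X0.000 Y6.000
G1 X3.000 Y0.804
G1 X9.000 Y0.804
G1 X12.000 Y6.000
; layer 2
G0 Z9.000
G0 X12.000 Y6.000
G1 X9.000 Y11.196
G1 X3.000 Y11.196
G1 X0.000 Y6.000
G1 X3.000 Y0.804
G1 X9.000 Y0.804
G1 X12.000 Y6.000
; layer 3
G0 Z13.500
G0 X12.000 Y6.000
G1 X9.000 Y11.196
G1 X3.000 Y11.196
G1 X0.000 Y6.000
G1 X3.000 Y0.804
G1 X9.000 Y0.804
G1 X12.000 Y6.000
; layer 4
G0 Z18.000
G0 X12.000 Y6.000
G1 X9.000 Y11.196
G1 X3.000 Y11.196
G1 X0.000 Y6.000
G1 X3.000 Y0.804
G1 X9.000 Y0.804
G1 X12.000 Y6.000
; layer 5
G0 Z22.500
G0 X12.000 Y6.000
G1 X9.000 Y11.196
G1 X3.000 Y11.196
G1 X0.000 Y6.000
G1 X3.000 Y0.804
G1 X9.000 Y0.804
G1 X12.000 Y6.000
; layer 6
G0 Z27.000
G0 X12.000 Y6.000
G1 X9.000 Y11.196
G1 X3.000 Y11.196
G1 X0.000 Y6.000
G1 X3.000 Y0.804
G1 X9.000 Y0.804
G1 X12.000 Y6.000
M2 ; end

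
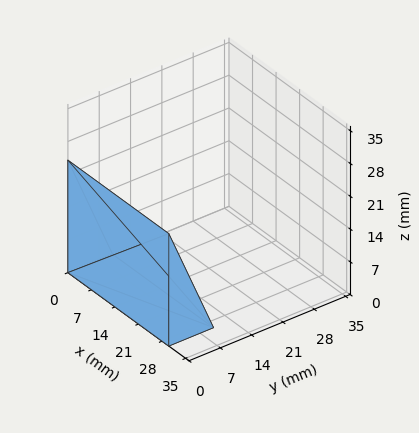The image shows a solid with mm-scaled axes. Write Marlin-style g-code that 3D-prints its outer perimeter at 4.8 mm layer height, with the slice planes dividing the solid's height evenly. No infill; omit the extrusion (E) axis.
Reading the render: the shape is a wedge (ramp): 30 × 10 mm base, rising to 24 mm along the y=0 edge and sloping linearly to z=0 at y=10 (dimensions read to the nearest mm from the axis ticks). For the g-code, the solid's height is divided into equal slices at the stated Δz and each level perimeter traced with G1 moves after a G0 lift.

; perimeter-only toolpath
G21 ; units = mm
G90 ; absolute positioning
G28 ; home
; layer 1
G0 Z4.8
G0 X0.0 Y0.0
G1 X30.0 Y0.0
G1 X30.0 Y8.0
G1 X0.0 Y8.0
G1 X0.0 Y0.0
; layer 2
G0 Z9.6
G0 X0.0 Y0.0
G1 X30.0 Y0.0
G1 X30.0 Y6.0
G1 X0.0 Y6.0
G1 X0.0 Y0.0
; layer 3
G0 Z14.4
G0 X0.0 Y0.0
G1 X30.0 Y0.0
G1 X30.0 Y4.0
G1 X0.0 Y4.0
G1 X0.0 Y0.0
; layer 4
G0 Z19.2
G0 X0.0 Y0.0
G1 X30.0 Y0.0
G1 X30.0 Y2.0
G1 X0.0 Y2.0
G1 X0.0 Y0.0
M2 ; end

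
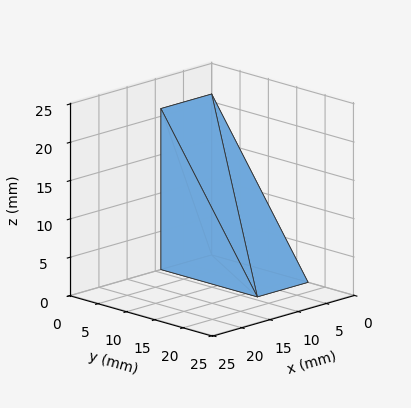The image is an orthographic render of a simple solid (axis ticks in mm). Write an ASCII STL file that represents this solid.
Reading the render: the shape is a wedge (ramp): 9 × 17 mm base, rising to 21 mm along the y=0 edge and sloping linearly to z=0 at y=17 (dimensions read to the nearest mm from the axis ticks). For the STL, each face is triangulated and given an outward normal.

solid part
  facet normal 0.0000 0.0000 -1.0000
    outer loop
      vertex 9.00 17.00 0.00
      vertex 9.00 0.00 0.00
      vertex 0.00 0.00 0.00
    endloop
  endfacet
  facet normal 0.0000 0.0000 -1.0000
    outer loop
      vertex 0.00 17.00 0.00
      vertex 9.00 17.00 0.00
      vertex 0.00 0.00 0.00
    endloop
  endfacet
  facet normal 0.0000 -1.0000 0.0000
    outer loop
      vertex 0.00 0.00 0.00
      vertex 9.00 0.00 0.00
      vertex 9.00 0.00 21.00
    endloop
  endfacet
  facet normal 0.0000 -1.0000 0.0000
    outer loop
      vertex 0.00 0.00 0.00
      vertex 9.00 0.00 21.00
      vertex 0.00 0.00 21.00
    endloop
  endfacet
  facet normal 0.0000 0.7772 0.6292
    outer loop
      vertex 0.00 0.00 21.00
      vertex 9.00 0.00 21.00
      vertex 9.00 17.00 0.00
    endloop
  endfacet
  facet normal 0.0000 0.7772 0.6292
    outer loop
      vertex 0.00 0.00 21.00
      vertex 9.00 17.00 0.00
      vertex 0.00 17.00 0.00
    endloop
  endfacet
  facet normal -1.0000 0.0000 0.0000
    outer loop
      vertex 0.00 0.00 21.00
      vertex 0.00 17.00 0.00
      vertex 0.00 0.00 0.00
    endloop
  endfacet
  facet normal 1.0000 0.0000 0.0000
    outer loop
      vertex 9.00 0.00 0.00
      vertex 9.00 17.00 0.00
      vertex 9.00 0.00 21.00
    endloop
  endfacet
endsolid part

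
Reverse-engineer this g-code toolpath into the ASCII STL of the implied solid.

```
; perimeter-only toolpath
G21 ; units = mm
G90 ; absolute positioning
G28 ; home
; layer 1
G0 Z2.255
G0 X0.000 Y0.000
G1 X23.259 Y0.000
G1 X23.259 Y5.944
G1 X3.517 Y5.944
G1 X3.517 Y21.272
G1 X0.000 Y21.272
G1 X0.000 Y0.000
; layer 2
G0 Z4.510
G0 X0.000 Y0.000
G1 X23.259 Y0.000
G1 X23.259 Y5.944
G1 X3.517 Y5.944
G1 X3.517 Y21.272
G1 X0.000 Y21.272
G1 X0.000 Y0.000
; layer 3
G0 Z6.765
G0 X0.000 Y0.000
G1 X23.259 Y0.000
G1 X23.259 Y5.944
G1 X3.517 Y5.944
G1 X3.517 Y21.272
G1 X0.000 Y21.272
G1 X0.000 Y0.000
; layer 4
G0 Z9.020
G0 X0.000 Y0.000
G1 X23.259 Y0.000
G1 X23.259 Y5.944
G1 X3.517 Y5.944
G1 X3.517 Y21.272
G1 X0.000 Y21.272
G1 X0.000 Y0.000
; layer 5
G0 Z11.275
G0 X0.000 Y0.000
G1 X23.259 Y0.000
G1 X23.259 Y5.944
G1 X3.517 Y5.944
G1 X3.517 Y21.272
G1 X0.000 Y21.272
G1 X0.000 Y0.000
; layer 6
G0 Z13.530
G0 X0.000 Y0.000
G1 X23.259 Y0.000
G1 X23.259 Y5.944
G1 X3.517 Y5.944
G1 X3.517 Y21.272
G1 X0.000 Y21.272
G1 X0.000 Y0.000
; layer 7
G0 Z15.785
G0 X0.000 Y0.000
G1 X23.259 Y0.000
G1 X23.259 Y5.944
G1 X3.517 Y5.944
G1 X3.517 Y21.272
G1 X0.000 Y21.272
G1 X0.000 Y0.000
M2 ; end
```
solid part
  facet normal 0.0000 0.0000 -1.0000
    outer loop
      vertex 23.259 5.944 0.000
      vertex 23.259 0.000 0.000
      vertex 0.000 0.000 0.000
    endloop
  endfacet
  facet normal 0.0000 0.0000 -1.0000
    outer loop
      vertex 3.517 5.944 0.000
      vertex 23.259 5.944 0.000
      vertex 0.000 0.000 0.000
    endloop
  endfacet
  facet normal 0.0000 0.0000 -1.0000
    outer loop
      vertex 3.517 21.272 0.000
      vertex 3.517 5.944 0.000
      vertex 0.000 0.000 0.000
    endloop
  endfacet
  facet normal 0.0000 0.0000 -1.0000
    outer loop
      vertex 0.000 21.272 0.000
      vertex 3.517 21.272 0.000
      vertex 0.000 0.000 0.000
    endloop
  endfacet
  facet normal 0.0000 0.0000 1.0000
    outer loop
      vertex 0.000 0.000 15.785
      vertex 23.259 0.000 15.785
      vertex 23.259 5.944 15.785
    endloop
  endfacet
  facet normal 0.0000 0.0000 1.0000
    outer loop
      vertex 0.000 0.000 15.785
      vertex 23.259 5.944 15.785
      vertex 3.517 5.944 15.785
    endloop
  endfacet
  facet normal 0.0000 0.0000 1.0000
    outer loop
      vertex 0.000 0.000 15.785
      vertex 3.517 5.944 15.785
      vertex 3.517 21.272 15.785
    endloop
  endfacet
  facet normal 0.0000 0.0000 1.0000
    outer loop
      vertex 0.000 0.000 15.785
      vertex 3.517 21.272 15.785
      vertex 0.000 21.272 15.785
    endloop
  endfacet
  facet normal 0.0000 -1.0000 0.0000
    outer loop
      vertex 0.000 0.000 0.000
      vertex 23.259 0.000 0.000
      vertex 23.259 0.000 15.785
    endloop
  endfacet
  facet normal 0.0000 -1.0000 0.0000
    outer loop
      vertex 0.000 0.000 0.000
      vertex 23.259 0.000 15.785
      vertex 0.000 0.000 15.785
    endloop
  endfacet
  facet normal 1.0000 0.0000 0.0000
    outer loop
      vertex 23.259 0.000 0.000
      vertex 23.259 5.944 0.000
      vertex 23.259 5.944 15.785
    endloop
  endfacet
  facet normal 1.0000 0.0000 0.0000
    outer loop
      vertex 23.259 0.000 0.000
      vertex 23.259 5.944 15.785
      vertex 23.259 0.000 15.785
    endloop
  endfacet
  facet normal 0.0000 1.0000 0.0000
    outer loop
      vertex 23.259 5.944 0.000
      vertex 3.517 5.944 0.000
      vertex 3.517 5.944 15.785
    endloop
  endfacet
  facet normal 0.0000 1.0000 0.0000
    outer loop
      vertex 23.259 5.944 0.000
      vertex 3.517 5.944 15.785
      vertex 23.259 5.944 15.785
    endloop
  endfacet
  facet normal 1.0000 0.0000 0.0000
    outer loop
      vertex 3.517 5.944 0.000
      vertex 3.517 21.272 0.000
      vertex 3.517 21.272 15.785
    endloop
  endfacet
  facet normal 1.0000 0.0000 0.0000
    outer loop
      vertex 3.517 5.944 0.000
      vertex 3.517 21.272 15.785
      vertex 3.517 5.944 15.785
    endloop
  endfacet
  facet normal 0.0000 1.0000 0.0000
    outer loop
      vertex 3.517 21.272 0.000
      vertex 0.000 21.272 0.000
      vertex 0.000 21.272 15.785
    endloop
  endfacet
  facet normal 0.0000 1.0000 0.0000
    outer loop
      vertex 3.517 21.272 0.000
      vertex 0.000 21.272 15.785
      vertex 3.517 21.272 15.785
    endloop
  endfacet
  facet normal -1.0000 0.0000 0.0000
    outer loop
      vertex 0.000 21.272 0.000
      vertex 0.000 0.000 0.000
      vertex 0.000 0.000 15.785
    endloop
  endfacet
  facet normal -1.0000 0.0000 0.0000
    outer loop
      vertex 0.000 21.272 0.000
      vertex 0.000 0.000 15.785
      vertex 0.000 21.272 15.785
    endloop
  endfacet
endsolid part

The G0 Z moves step by Δz≈2.255 mm. Every layer's G1 loop is the same polygon, so the solid is a straight extrusion of it from z=0 to z≈15.8. Closing with flat bottom and top caps and triangulating gives 20 facets — an L-shaped prism: outer 23.3 × 21.3 mm, arm thicknesses ≈ 5.94 mm (horizontal) and 3.52 mm (vertical), extruded 15.8 mm in z.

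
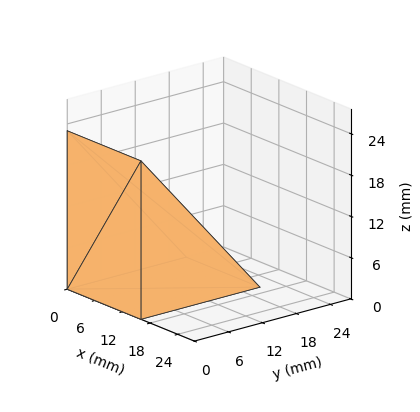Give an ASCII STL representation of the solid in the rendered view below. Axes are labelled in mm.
Reading the render: the shape is a wedge (ramp): 16 × 21 mm base, rising to 23 mm along the y=0 edge and sloping linearly to z=0 at y=21 (dimensions read to the nearest mm from the axis ticks). For the STL, each face is triangulated and given an outward normal.

solid part
  facet normal 0.0000 0.0000 -1.0000
    outer loop
      vertex 16.000 21.000 0.000
      vertex 16.000 0.000 0.000
      vertex 0.000 0.000 0.000
    endloop
  endfacet
  facet normal 0.0000 0.0000 -1.0000
    outer loop
      vertex 0.000 21.000 0.000
      vertex 16.000 21.000 0.000
      vertex 0.000 0.000 0.000
    endloop
  endfacet
  facet normal 0.0000 -1.0000 0.0000
    outer loop
      vertex 0.000 0.000 0.000
      vertex 16.000 0.000 0.000
      vertex 16.000 0.000 23.000
    endloop
  endfacet
  facet normal 0.0000 -1.0000 0.0000
    outer loop
      vertex 0.000 0.000 0.000
      vertex 16.000 0.000 23.000
      vertex 0.000 0.000 23.000
    endloop
  endfacet
  facet normal 0.0000 0.7385 0.6743
    outer loop
      vertex 0.000 0.000 23.000
      vertex 16.000 0.000 23.000
      vertex 16.000 21.000 0.000
    endloop
  endfacet
  facet normal 0.0000 0.7385 0.6743
    outer loop
      vertex 0.000 0.000 23.000
      vertex 16.000 21.000 0.000
      vertex 0.000 21.000 0.000
    endloop
  endfacet
  facet normal -1.0000 0.0000 0.0000
    outer loop
      vertex 0.000 0.000 23.000
      vertex 0.000 21.000 0.000
      vertex 0.000 0.000 0.000
    endloop
  endfacet
  facet normal 1.0000 0.0000 0.0000
    outer loop
      vertex 16.000 0.000 0.000
      vertex 16.000 21.000 0.000
      vertex 16.000 0.000 23.000
    endloop
  endfacet
endsolid part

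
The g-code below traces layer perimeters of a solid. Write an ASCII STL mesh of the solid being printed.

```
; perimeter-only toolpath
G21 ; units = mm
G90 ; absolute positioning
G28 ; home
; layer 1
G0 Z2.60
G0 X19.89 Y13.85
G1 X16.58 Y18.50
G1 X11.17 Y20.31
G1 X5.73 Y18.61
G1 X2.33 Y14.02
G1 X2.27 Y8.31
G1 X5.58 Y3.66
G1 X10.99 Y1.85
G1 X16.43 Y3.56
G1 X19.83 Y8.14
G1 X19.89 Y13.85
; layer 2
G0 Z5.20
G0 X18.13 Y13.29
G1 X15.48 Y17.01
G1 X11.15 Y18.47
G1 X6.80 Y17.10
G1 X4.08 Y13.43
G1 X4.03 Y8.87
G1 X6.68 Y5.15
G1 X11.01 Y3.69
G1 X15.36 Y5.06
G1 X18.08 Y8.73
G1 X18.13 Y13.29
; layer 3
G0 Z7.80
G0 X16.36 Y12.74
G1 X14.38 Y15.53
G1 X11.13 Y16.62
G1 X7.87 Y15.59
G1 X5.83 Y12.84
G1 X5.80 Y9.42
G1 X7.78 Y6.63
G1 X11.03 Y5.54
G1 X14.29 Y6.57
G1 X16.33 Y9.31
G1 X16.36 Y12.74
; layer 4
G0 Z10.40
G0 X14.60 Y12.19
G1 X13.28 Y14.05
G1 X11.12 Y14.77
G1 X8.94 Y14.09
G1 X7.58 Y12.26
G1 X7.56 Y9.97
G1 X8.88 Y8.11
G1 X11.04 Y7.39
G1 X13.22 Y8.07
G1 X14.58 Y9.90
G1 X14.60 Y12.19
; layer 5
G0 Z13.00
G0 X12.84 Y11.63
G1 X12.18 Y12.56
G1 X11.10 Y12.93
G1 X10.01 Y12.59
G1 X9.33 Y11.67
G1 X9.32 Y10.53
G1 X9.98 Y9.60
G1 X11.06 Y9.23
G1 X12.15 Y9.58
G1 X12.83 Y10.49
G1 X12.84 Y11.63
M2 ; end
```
solid part
  facet normal 0.0000 0.0000 -1.0000
    outer loop
      vertex 11.19 22.16 0.00
      vertex 17.68 19.98 0.00
      vertex 21.65 14.40 0.00
    endloop
  endfacet
  facet normal 0.0000 0.0000 -1.0000
    outer loop
      vertex 4.66 20.11 0.00
      vertex 11.19 22.16 0.00
      vertex 21.65 14.40 0.00
    endloop
  endfacet
  facet normal 0.0000 0.0000 -1.0000
    outer loop
      vertex 0.58 14.61 0.00
      vertex 4.66 20.11 0.00
      vertex 21.65 14.40 0.00
    endloop
  endfacet
  facet normal 0.0000 0.0000 -1.0000
    outer loop
      vertex 0.51 7.76 0.00
      vertex 0.58 14.61 0.00
      vertex 21.65 14.40 0.00
    endloop
  endfacet
  facet normal 0.0000 0.0000 -1.0000
    outer loop
      vertex 4.48 2.18 0.00
      vertex 0.51 7.76 0.00
      vertex 21.65 14.40 0.00
    endloop
  endfacet
  facet normal 0.0000 0.0000 -1.0000
    outer loop
      vertex 10.97 0.00 0.00
      vertex 4.48 2.18 0.00
      vertex 21.65 14.40 0.00
    endloop
  endfacet
  facet normal 0.0000 0.0000 -1.0000
    outer loop
      vertex 17.50 2.05 0.00
      vertex 10.97 0.00 0.00
      vertex 21.65 14.40 0.00
    endloop
  endfacet
  facet normal 0.0000 0.0000 -1.0000
    outer loop
      vertex 21.58 7.55 0.00
      vertex 17.50 2.05 0.00
      vertex 21.65 14.40 0.00
    endloop
  endfacet
  facet normal 0.6752 0.4804 0.5597
    outer loop
      vertex 21.65 14.40 0.00
      vertex 17.68 19.98 0.00
      vertex 11.08 11.08 15.60
    endloop
  endfacet
  facet normal 0.2639 0.7855 0.5598
    outer loop
      vertex 17.68 19.98 0.00
      vertex 11.19 22.16 0.00
      vertex 11.08 11.08 15.60
    endloop
  endfacet
  facet normal -0.2482 0.7906 0.5598
    outer loop
      vertex 11.19 22.16 0.00
      vertex 4.66 20.11 0.00
      vertex 11.08 11.08 15.60
    endloop
  endfacet
  facet normal -0.6656 0.4937 0.5597
    outer loop
      vertex 4.66 20.11 0.00
      vertex 0.58 14.61 0.00
      vertex 11.08 11.08 15.60
    endloop
  endfacet
  facet normal -0.8287 0.0085 0.5597
    outer loop
      vertex 0.58 14.61 0.00
      vertex 0.51 7.76 0.00
      vertex 11.08 11.08 15.60
    endloop
  endfacet
  facet normal -0.6752 -0.4804 0.5597
    outer loop
      vertex 0.51 7.76 0.00
      vertex 4.48 2.18 0.00
      vertex 11.08 11.08 15.60
    endloop
  endfacet
  facet normal -0.2639 -0.7855 0.5598
    outer loop
      vertex 4.48 2.18 0.00
      vertex 10.97 0.00 0.00
      vertex 11.08 11.08 15.60
    endloop
  endfacet
  facet normal 0.2482 -0.7906 0.5598
    outer loop
      vertex 10.97 0.00 0.00
      vertex 17.50 2.05 0.00
      vertex 11.08 11.08 15.60
    endloop
  endfacet
  facet normal 0.6656 -0.4937 0.5597
    outer loop
      vertex 17.50 2.05 0.00
      vertex 21.58 7.55 0.00
      vertex 11.08 11.08 15.60
    endloop
  endfacet
  facet normal 0.8287 -0.0085 0.5597
    outer loop
      vertex 21.58 7.55 0.00
      vertex 21.65 14.40 0.00
      vertex 11.08 11.08 15.60
    endloop
  endfacet
endsolid part

The G0 Z moves step by Δz≈2.60 mm. The G1 loops shrink linearly with z, so the solid tapers from its base footprint up to z≈15.6. Closing with a flat bottom cap and the tapered top and triangulating gives 18 facets — a regular 10-sided pyramid, base circumscribed radius ≈ 11.1 mm, apex at z ≈ 15.6 mm.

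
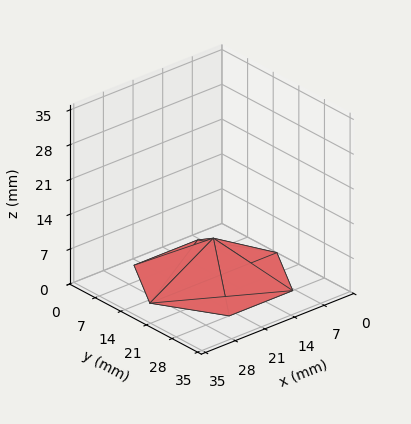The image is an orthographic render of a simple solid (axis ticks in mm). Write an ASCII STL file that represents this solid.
Reading the render: the shape is a regular 6-sided pyramid, base circumscribed radius ≈ 15 mm, apex at z ≈ 8 mm (dimensions read to the nearest mm from the axis ticks). For the STL, each face is triangulated and given an outward normal.

solid part
  facet normal 0.0000 0.0000 -1.0000
    outer loop
      vertex 7.5 28.0 0.0
      vertex 22.5 28.0 0.0
      vertex 30.0 15.0 0.0
    endloop
  endfacet
  facet normal 0.0000 0.0000 -1.0000
    outer loop
      vertex 0.0 15.0 0.0
      vertex 7.5 28.0 0.0
      vertex 30.0 15.0 0.0
    endloop
  endfacet
  facet normal 0.0000 0.0000 -1.0000
    outer loop
      vertex 7.5 2.0 0.0
      vertex 0.0 15.0 0.0
      vertex 30.0 15.0 0.0
    endloop
  endfacet
  facet normal 0.0000 0.0000 -1.0000
    outer loop
      vertex 22.5 2.0 0.0
      vertex 7.5 2.0 0.0
      vertex 30.0 15.0 0.0
    endloop
  endfacet
  facet normal 0.4541 0.2620 0.8515
    outer loop
      vertex 30.0 15.0 0.0
      vertex 22.5 28.0 0.0
      vertex 15.0 15.0 8.0
    endloop
  endfacet
  facet normal 0.0000 0.5241 0.8517
    outer loop
      vertex 22.5 28.0 0.0
      vertex 7.5 28.0 0.0
      vertex 15.0 15.0 8.0
    endloop
  endfacet
  facet normal -0.4541 0.2620 0.8515
    outer loop
      vertex 7.5 28.0 0.0
      vertex 0.0 15.0 0.0
      vertex 15.0 15.0 8.0
    endloop
  endfacet
  facet normal -0.4541 -0.2620 0.8515
    outer loop
      vertex 0.0 15.0 0.0
      vertex 7.5 2.0 0.0
      vertex 15.0 15.0 8.0
    endloop
  endfacet
  facet normal 0.0000 -0.5241 0.8517
    outer loop
      vertex 7.5 2.0 0.0
      vertex 22.5 2.0 0.0
      vertex 15.0 15.0 8.0
    endloop
  endfacet
  facet normal 0.4541 -0.2620 0.8515
    outer loop
      vertex 22.5 2.0 0.0
      vertex 30.0 15.0 0.0
      vertex 15.0 15.0 8.0
    endloop
  endfacet
endsolid part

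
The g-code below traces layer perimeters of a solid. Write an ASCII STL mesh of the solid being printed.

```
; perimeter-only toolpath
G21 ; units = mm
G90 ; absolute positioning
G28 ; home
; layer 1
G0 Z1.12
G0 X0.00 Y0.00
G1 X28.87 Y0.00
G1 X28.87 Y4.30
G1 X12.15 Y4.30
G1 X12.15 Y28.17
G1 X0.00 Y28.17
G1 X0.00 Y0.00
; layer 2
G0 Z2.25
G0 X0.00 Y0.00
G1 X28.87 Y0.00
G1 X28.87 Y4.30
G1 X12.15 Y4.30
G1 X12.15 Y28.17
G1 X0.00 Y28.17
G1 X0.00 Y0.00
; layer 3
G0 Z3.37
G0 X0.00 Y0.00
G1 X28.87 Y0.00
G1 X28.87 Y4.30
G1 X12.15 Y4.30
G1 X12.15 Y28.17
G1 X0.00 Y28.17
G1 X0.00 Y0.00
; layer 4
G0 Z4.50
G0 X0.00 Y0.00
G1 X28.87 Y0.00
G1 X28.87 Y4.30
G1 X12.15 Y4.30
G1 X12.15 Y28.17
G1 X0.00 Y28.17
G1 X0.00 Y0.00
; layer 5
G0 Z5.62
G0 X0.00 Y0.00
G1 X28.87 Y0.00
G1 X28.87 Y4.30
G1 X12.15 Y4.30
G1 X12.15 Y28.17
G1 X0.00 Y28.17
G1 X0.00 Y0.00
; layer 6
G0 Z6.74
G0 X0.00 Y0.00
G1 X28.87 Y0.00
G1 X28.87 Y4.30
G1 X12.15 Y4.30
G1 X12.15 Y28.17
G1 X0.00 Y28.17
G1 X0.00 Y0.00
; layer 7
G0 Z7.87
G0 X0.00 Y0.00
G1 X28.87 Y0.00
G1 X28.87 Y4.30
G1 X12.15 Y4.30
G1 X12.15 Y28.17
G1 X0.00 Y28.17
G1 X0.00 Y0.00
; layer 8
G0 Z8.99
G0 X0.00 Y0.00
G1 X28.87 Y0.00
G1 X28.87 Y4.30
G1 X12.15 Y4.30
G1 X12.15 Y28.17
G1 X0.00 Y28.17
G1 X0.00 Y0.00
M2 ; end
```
solid part
  facet normal 0.0000 0.0000 -1.0000
    outer loop
      vertex 28.87 4.30 0.00
      vertex 28.87 0.00 0.00
      vertex 0.00 0.00 0.00
    endloop
  endfacet
  facet normal 0.0000 0.0000 -1.0000
    outer loop
      vertex 12.15 4.30 0.00
      vertex 28.87 4.30 0.00
      vertex 0.00 0.00 0.00
    endloop
  endfacet
  facet normal 0.0000 0.0000 -1.0000
    outer loop
      vertex 12.15 28.17 0.00
      vertex 12.15 4.30 0.00
      vertex 0.00 0.00 0.00
    endloop
  endfacet
  facet normal 0.0000 0.0000 -1.0000
    outer loop
      vertex 0.00 28.17 0.00
      vertex 12.15 28.17 0.00
      vertex 0.00 0.00 0.00
    endloop
  endfacet
  facet normal 0.0000 0.0000 1.0000
    outer loop
      vertex 0.00 0.00 8.99
      vertex 28.87 0.00 8.99
      vertex 28.87 4.30 8.99
    endloop
  endfacet
  facet normal 0.0000 0.0000 1.0000
    outer loop
      vertex 0.00 0.00 8.99
      vertex 28.87 4.30 8.99
      vertex 12.15 4.30 8.99
    endloop
  endfacet
  facet normal 0.0000 0.0000 1.0000
    outer loop
      vertex 0.00 0.00 8.99
      vertex 12.15 4.30 8.99
      vertex 12.15 28.17 8.99
    endloop
  endfacet
  facet normal 0.0000 0.0000 1.0000
    outer loop
      vertex 0.00 0.00 8.99
      vertex 12.15 28.17 8.99
      vertex 0.00 28.17 8.99
    endloop
  endfacet
  facet normal 0.0000 -1.0000 0.0000
    outer loop
      vertex 0.00 0.00 0.00
      vertex 28.87 0.00 0.00
      vertex 28.87 0.00 8.99
    endloop
  endfacet
  facet normal 0.0000 -1.0000 0.0000
    outer loop
      vertex 0.00 0.00 0.00
      vertex 28.87 0.00 8.99
      vertex 0.00 0.00 8.99
    endloop
  endfacet
  facet normal 1.0000 0.0000 0.0000
    outer loop
      vertex 28.87 0.00 0.00
      vertex 28.87 4.30 0.00
      vertex 28.87 4.30 8.99
    endloop
  endfacet
  facet normal 1.0000 0.0000 0.0000
    outer loop
      vertex 28.87 0.00 0.00
      vertex 28.87 4.30 8.99
      vertex 28.87 0.00 8.99
    endloop
  endfacet
  facet normal 0.0000 1.0000 0.0000
    outer loop
      vertex 28.87 4.30 0.00
      vertex 12.15 4.30 0.00
      vertex 12.15 4.30 8.99
    endloop
  endfacet
  facet normal 0.0000 1.0000 0.0000
    outer loop
      vertex 28.87 4.30 0.00
      vertex 12.15 4.30 8.99
      vertex 28.87 4.30 8.99
    endloop
  endfacet
  facet normal 1.0000 0.0000 0.0000
    outer loop
      vertex 12.15 4.30 0.00
      vertex 12.15 28.17 0.00
      vertex 12.15 28.17 8.99
    endloop
  endfacet
  facet normal 1.0000 0.0000 0.0000
    outer loop
      vertex 12.15 4.30 0.00
      vertex 12.15 28.17 8.99
      vertex 12.15 4.30 8.99
    endloop
  endfacet
  facet normal 0.0000 1.0000 0.0000
    outer loop
      vertex 12.15 28.17 0.00
      vertex 0.00 28.17 0.00
      vertex 0.00 28.17 8.99
    endloop
  endfacet
  facet normal 0.0000 1.0000 0.0000
    outer loop
      vertex 12.15 28.17 0.00
      vertex 0.00 28.17 8.99
      vertex 12.15 28.17 8.99
    endloop
  endfacet
  facet normal -1.0000 0.0000 0.0000
    outer loop
      vertex 0.00 28.17 0.00
      vertex 0.00 0.00 0.00
      vertex 0.00 0.00 8.99
    endloop
  endfacet
  facet normal -1.0000 0.0000 0.0000
    outer loop
      vertex 0.00 28.17 0.00
      vertex 0.00 0.00 8.99
      vertex 0.00 28.17 8.99
    endloop
  endfacet
endsolid part

The G0 Z moves step by Δz≈1.12 mm. Every layer's G1 loop is the same polygon, so the solid is a straight extrusion of it from z=0 to z≈8.99. Closing with flat bottom and top caps and triangulating gives 20 facets — an L-shaped prism: outer 28.9 × 28.2 mm, arm thicknesses ≈ 4.3 mm (horizontal) and 12.2 mm (vertical), extruded 8.99 mm in z.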